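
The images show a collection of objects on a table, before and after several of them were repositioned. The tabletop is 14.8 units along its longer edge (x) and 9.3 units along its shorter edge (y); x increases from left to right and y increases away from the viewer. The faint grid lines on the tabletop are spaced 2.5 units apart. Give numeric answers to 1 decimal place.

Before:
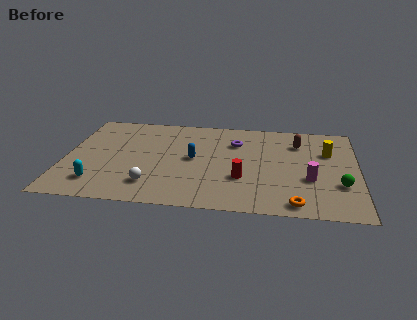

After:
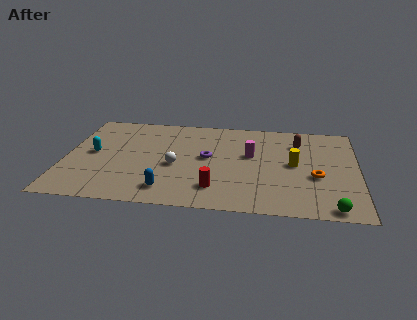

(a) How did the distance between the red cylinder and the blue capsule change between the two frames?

-0.6

They were about 3.0 units apart before and 2.4 after — 0.6 units closer together.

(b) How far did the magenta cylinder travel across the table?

3.7

The magenta cylinder moved from about (12.4, 3.4) to (9.4, 5.5), a distance of √(3.0² + 2.1²) ≈ 3.7.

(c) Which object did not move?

the brown capsule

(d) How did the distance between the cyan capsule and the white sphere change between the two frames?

+1.6

They were about 2.7 units apart before and 4.3 after — 1.6 units further apart.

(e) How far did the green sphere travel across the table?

2.2

The green sphere moved from about (13.9, 3.0) to (13.5, 0.8), a distance of √(0.4² + 2.2²) ≈ 2.2.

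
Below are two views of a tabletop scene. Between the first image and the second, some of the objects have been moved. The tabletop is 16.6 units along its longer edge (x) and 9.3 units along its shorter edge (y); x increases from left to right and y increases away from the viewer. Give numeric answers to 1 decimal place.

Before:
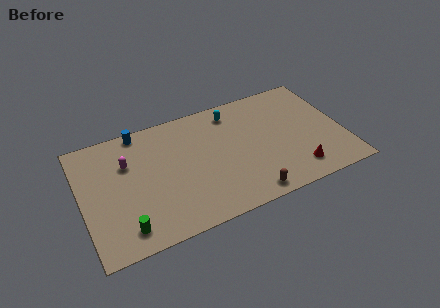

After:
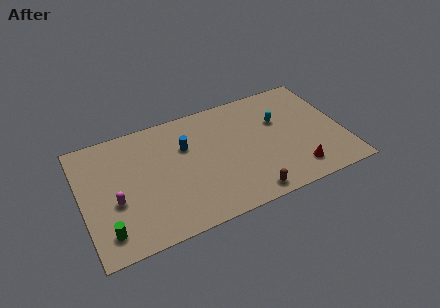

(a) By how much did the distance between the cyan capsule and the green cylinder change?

+2.4

Before: roughly 9.8 units apart; after: 12.2. That's 2.4 units further apart.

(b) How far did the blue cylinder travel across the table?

3.5

The blue cylinder was near (4.0, 8.5) before and (6.7, 6.2) after, so it travelled √(2.7² + 2.3²) ≈ 3.5 units.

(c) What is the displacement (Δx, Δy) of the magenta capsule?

(-1.0, -2.6)

The magenta capsule started near (3.0, 6.3) and ended near (2.0, 3.7).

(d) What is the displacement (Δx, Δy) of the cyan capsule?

(2.8, -1.8)

From the two frames, the cyan capsule sits at roughly (9.9, 7.8) before and (12.7, 6.0) after.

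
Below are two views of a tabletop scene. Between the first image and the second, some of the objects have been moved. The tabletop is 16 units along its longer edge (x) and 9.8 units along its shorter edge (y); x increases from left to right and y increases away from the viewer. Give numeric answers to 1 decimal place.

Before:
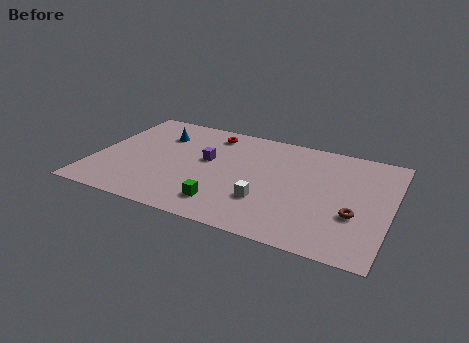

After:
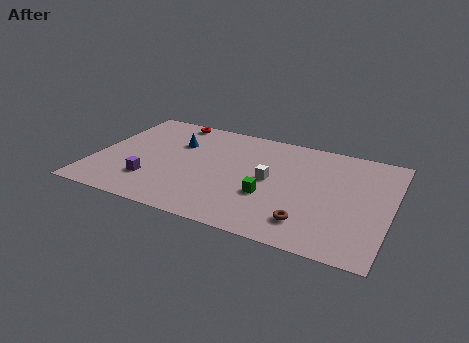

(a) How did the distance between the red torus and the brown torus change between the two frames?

+1.2

They were about 9.6 units apart before and 10.8 after — 1.2 units further apart.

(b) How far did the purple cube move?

4.0

The purple cube was near (6.0, 5.6) before and (3.3, 2.6) after, so it travelled √(2.7² + 3.0²) ≈ 4.0 units.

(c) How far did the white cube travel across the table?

2.0

The white cube moved from about (9.5, 3.0) to (9.5, 5.0), a distance of √(0.0² + 2.0²) ≈ 2.0.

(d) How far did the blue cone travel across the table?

1.1

The blue cone was near (3.2, 7.2) before and (4.2, 6.7) after, so it travelled √(1.0² + 0.5²) ≈ 1.1 units.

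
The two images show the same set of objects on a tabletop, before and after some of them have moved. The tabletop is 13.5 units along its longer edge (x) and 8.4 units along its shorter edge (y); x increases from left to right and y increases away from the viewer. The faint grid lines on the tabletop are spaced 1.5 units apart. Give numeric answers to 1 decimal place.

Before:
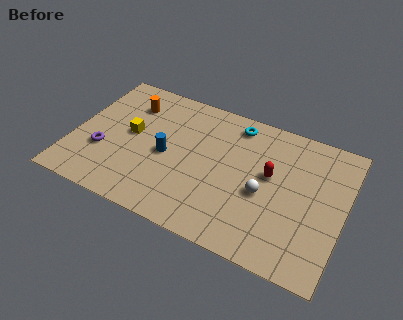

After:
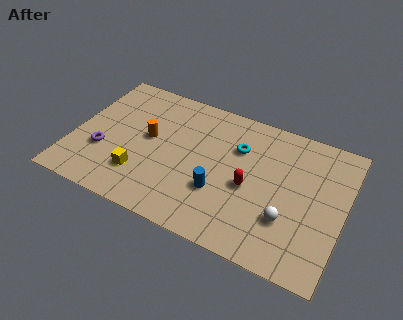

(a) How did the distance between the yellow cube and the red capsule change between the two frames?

-1.5

They were about 7.0 units apart before and 5.5 after — 1.5 units closer together.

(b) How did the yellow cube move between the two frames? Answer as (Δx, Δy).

(0.8, -2.3)

The yellow cube started near (2.8, 4.5) and ended near (3.6, 2.2).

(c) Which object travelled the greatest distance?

the blue cylinder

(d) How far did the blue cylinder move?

3.0

The blue cylinder moved from about (4.7, 3.9) to (7.5, 2.8), a distance of √(2.8² + 1.1²) ≈ 3.0.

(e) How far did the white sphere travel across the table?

1.6

From (9.6, 3.6) to (10.9, 2.6), the white sphere covered √(1.3² + 1.0²) ≈ 1.6 units.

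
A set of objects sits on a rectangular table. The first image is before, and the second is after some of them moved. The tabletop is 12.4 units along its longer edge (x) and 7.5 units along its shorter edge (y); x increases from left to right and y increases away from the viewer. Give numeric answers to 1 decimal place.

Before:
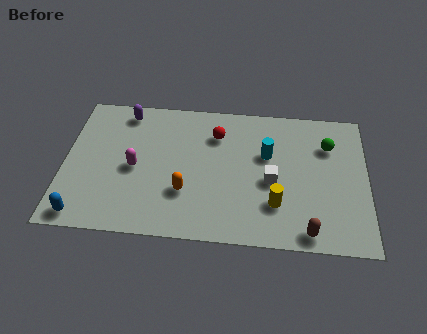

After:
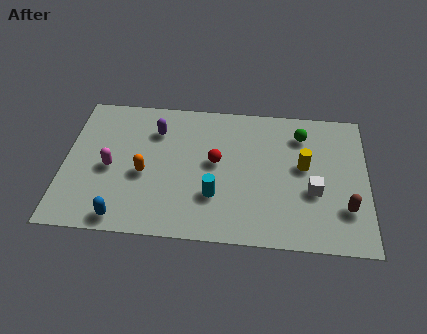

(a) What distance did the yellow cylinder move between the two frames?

2.4

The yellow cylinder was near (8.7, 2.1) before and (9.8, 4.2) after, so it travelled √(1.1² + 2.1²) ≈ 2.4 units.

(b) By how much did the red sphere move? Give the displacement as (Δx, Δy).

(0.0, -1.5)

From the two frames, the red sphere sits at roughly (6.2, 5.6) before and (6.2, 4.1) after.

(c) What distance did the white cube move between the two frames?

1.7

The white cube moved from about (8.5, 3.3) to (10.2, 2.9), a distance of √(1.7² + 0.4²) ≈ 1.7.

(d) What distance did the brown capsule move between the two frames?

2.0

The brown capsule was near (10.0, 0.8) before and (11.5, 2.1) after, so it travelled √(1.5² + 1.3²) ≈ 2.0 units.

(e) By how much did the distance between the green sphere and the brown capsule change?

-0.5

The distance was about 4.7 in the first image and 4.2 in the second, so they moved 0.5 units closer together.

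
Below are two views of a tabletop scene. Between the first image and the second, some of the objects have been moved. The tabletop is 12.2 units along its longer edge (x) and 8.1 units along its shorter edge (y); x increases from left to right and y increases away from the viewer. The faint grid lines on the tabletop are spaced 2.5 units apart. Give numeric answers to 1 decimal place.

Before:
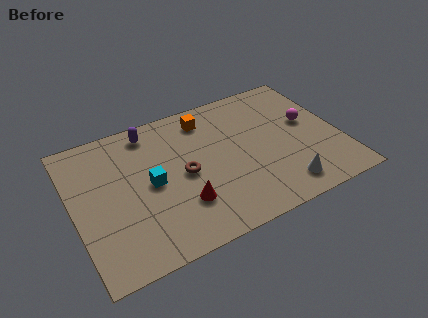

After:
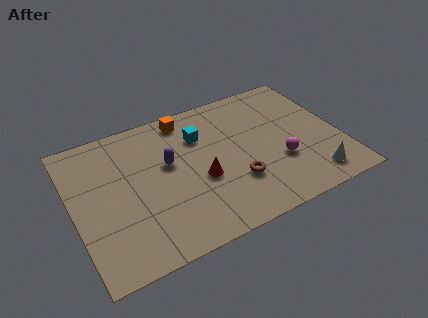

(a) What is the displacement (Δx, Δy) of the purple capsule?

(0.6, -2.2)

The purple capsule started near (3.8, 7.0) and ended near (4.4, 4.8).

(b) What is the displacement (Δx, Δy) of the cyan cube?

(2.5, 1.8)

The cyan cube was at about (3.5, 4.0) and moved to about (6.0, 5.8).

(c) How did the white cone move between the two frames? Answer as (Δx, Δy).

(1.4, 0.0)

From the two frames, the white cone sits at roughly (9.2, 1.3) before and (10.6, 1.3) after.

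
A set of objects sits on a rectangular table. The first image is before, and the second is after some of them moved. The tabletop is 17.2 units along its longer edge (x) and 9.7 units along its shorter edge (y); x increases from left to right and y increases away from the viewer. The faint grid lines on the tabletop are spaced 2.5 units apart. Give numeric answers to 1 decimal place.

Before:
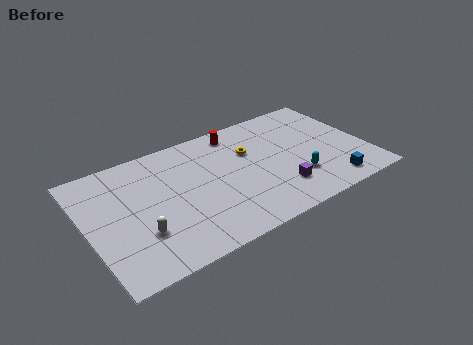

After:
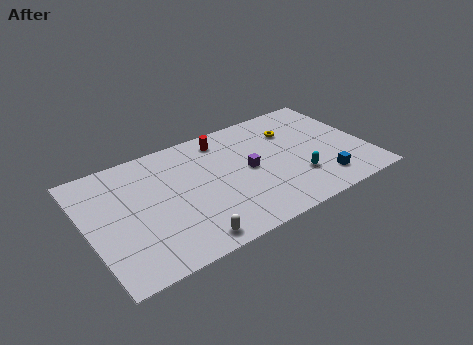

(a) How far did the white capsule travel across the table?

3.2

The white capsule moved from about (2.9, 3.0) to (5.5, 1.1), a distance of √(2.6² + 1.9²) ≈ 3.2.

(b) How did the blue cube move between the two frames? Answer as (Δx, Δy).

(-0.5, 0.5)

From the two frames, the blue cube sits at roughly (14.5, 1.4) before and (14.0, 1.9) after.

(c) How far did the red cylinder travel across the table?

0.9

The red cylinder moved from about (9.7, 8.4) to (8.8, 8.2), a distance of √(0.9² + 0.2²) ≈ 0.9.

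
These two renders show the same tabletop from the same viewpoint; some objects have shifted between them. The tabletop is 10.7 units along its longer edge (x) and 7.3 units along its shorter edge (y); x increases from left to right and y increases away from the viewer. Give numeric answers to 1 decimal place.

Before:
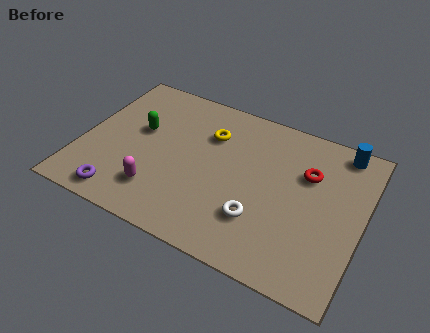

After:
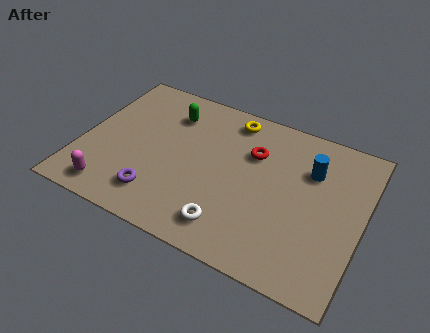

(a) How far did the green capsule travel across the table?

1.6

The green capsule moved from about (2.1, 4.3) to (3.1, 5.6), a distance of √(1.0² + 1.3²) ≈ 1.6.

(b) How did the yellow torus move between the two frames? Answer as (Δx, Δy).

(0.7, 1.1)

The yellow torus started near (4.7, 5.2) and ended near (5.4, 6.3).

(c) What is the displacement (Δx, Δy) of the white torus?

(-1.0, -0.8)

The white torus was at about (7.0, 2.1) and moved to about (6.0, 1.3).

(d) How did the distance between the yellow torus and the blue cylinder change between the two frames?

-1.7

The distance was about 5.1 in the first image and 3.4 in the second, so they moved 1.7 units closer together.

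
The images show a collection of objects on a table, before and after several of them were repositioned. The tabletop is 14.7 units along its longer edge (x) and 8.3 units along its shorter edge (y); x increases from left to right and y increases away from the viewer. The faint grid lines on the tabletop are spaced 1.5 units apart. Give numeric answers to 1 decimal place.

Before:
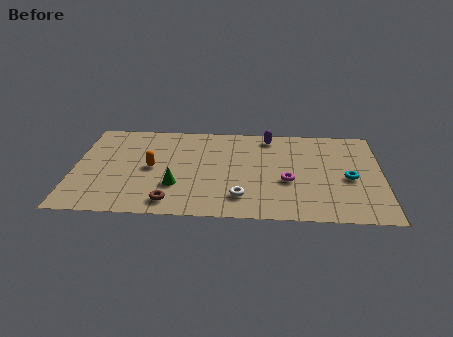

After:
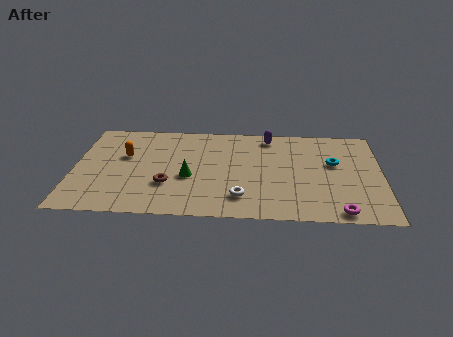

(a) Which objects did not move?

the white torus and the purple capsule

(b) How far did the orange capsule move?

1.6

The orange capsule was near (3.7, 4.1) before and (2.4, 5.1) after, so it travelled √(1.3² + 1.0²) ≈ 1.6 units.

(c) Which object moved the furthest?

the magenta torus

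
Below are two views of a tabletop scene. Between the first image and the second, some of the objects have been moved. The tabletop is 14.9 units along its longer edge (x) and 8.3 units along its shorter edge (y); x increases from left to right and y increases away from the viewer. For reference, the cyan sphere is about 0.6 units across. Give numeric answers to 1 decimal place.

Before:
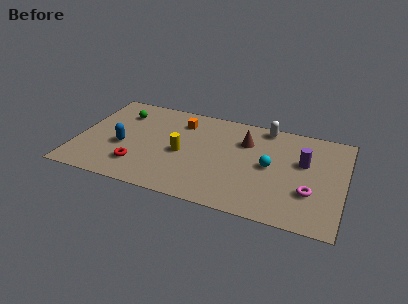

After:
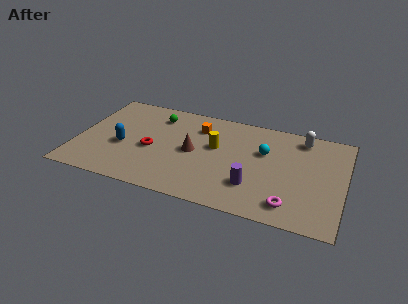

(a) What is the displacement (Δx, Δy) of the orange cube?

(1.0, -0.2)

The orange cube started near (5.6, 6.5) and ended near (6.6, 6.3).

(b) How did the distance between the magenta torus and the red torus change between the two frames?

-1.3

Before: roughly 9.5 units apart; after: 8.2. That's 1.3 units closer together.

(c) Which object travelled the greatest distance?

the purple cylinder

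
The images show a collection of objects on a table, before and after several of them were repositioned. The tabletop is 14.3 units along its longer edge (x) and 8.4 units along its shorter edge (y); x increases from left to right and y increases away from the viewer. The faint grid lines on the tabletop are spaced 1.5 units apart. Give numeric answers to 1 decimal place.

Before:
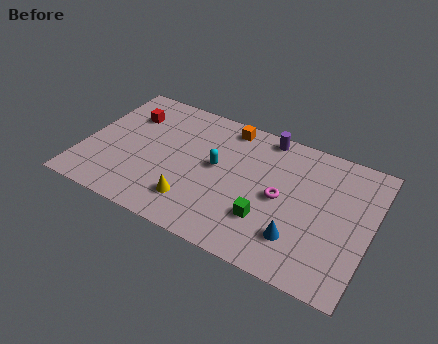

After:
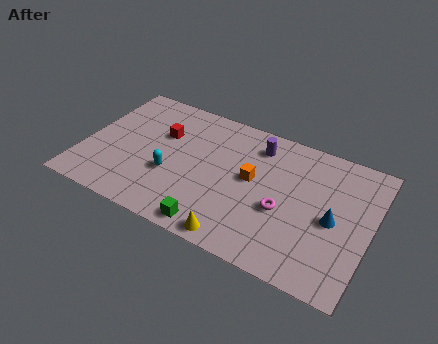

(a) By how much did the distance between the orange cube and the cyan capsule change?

+1.4

They were about 2.8 units apart before and 4.2 after — 1.4 units further apart.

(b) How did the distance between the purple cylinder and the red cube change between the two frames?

-2.1

They were about 7.0 units apart before and 4.9 after — 2.1 units closer together.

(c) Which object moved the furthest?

the orange cube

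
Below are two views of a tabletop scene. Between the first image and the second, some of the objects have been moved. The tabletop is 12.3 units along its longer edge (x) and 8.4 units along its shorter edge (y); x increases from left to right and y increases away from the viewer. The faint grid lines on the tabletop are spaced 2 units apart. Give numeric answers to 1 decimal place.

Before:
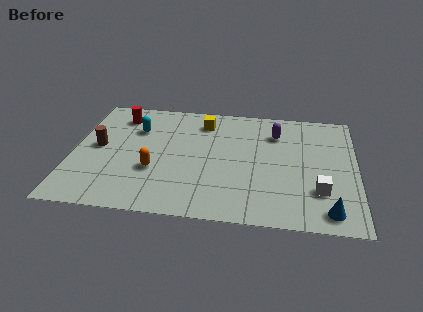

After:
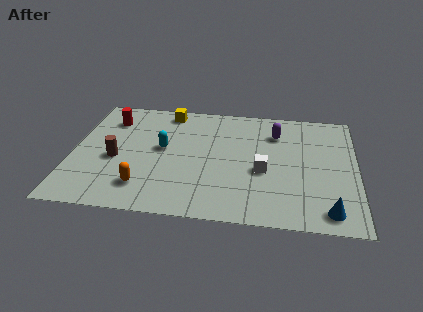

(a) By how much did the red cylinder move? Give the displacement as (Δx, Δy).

(-0.4, -0.3)

The red cylinder started near (1.9, 6.8) and ended near (1.5, 6.5).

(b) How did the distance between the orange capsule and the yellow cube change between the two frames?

+1.4

They were about 4.3 units apart before and 5.7 after — 1.4 units further apart.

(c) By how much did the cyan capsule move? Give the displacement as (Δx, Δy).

(1.2, -1.3)

The cyan capsule was at about (2.7, 5.9) and moved to about (3.9, 4.6).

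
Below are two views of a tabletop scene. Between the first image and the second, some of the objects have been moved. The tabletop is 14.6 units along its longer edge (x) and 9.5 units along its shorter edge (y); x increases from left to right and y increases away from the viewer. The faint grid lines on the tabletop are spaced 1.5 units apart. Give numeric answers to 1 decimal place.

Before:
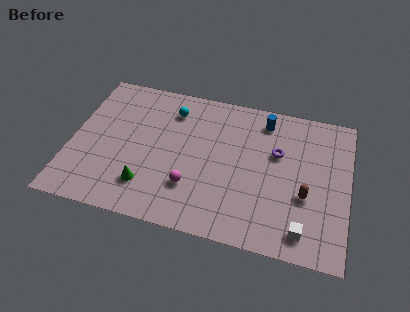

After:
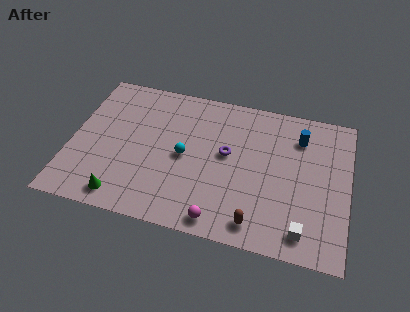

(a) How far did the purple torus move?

2.7

The purple torus moved from about (10.8, 6.0) to (8.2, 5.3), a distance of √(2.6² + 0.7²) ≈ 2.7.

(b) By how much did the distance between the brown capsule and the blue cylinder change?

+1.3

They were about 5.0 units apart before and 6.3 after — 1.3 units further apart.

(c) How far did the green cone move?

1.6

The green cone was near (4.2, 2.2) before and (3.0, 1.2) after, so it travelled √(1.2² + 1.0²) ≈ 1.6 units.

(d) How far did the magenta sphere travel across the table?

2.3

The magenta sphere was near (6.5, 2.7) before and (8.1, 1.0) after, so it travelled √(1.6² + 1.7²) ≈ 2.3 units.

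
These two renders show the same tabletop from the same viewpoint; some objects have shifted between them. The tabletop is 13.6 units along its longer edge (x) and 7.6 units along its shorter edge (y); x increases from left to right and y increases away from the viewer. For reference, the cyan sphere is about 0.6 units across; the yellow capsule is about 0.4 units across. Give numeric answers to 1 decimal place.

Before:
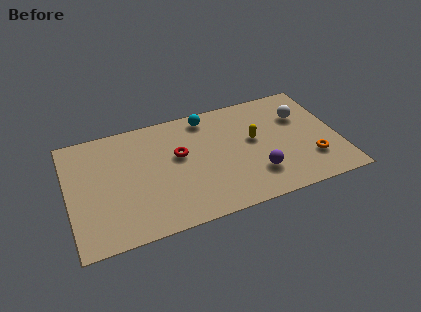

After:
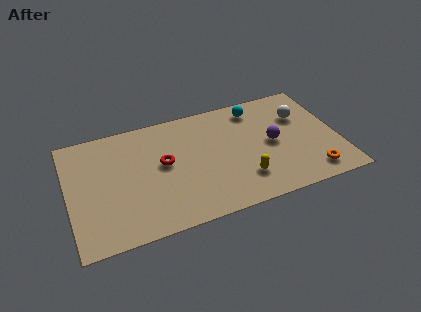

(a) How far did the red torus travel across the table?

0.9

From (5.6, 4.5) to (4.8, 4.2), the red torus covered √(0.8² + 0.3²) ≈ 0.9 units.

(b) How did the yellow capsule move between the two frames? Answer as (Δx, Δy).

(-0.8, -2.4)

The yellow capsule was at about (9.4, 4.3) and moved to about (8.6, 1.9).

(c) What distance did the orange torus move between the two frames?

0.9

From (12.1, 2.1) to (12.0, 1.2), the orange torus covered √(0.1² + 0.9²) ≈ 0.9 units.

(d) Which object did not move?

the white sphere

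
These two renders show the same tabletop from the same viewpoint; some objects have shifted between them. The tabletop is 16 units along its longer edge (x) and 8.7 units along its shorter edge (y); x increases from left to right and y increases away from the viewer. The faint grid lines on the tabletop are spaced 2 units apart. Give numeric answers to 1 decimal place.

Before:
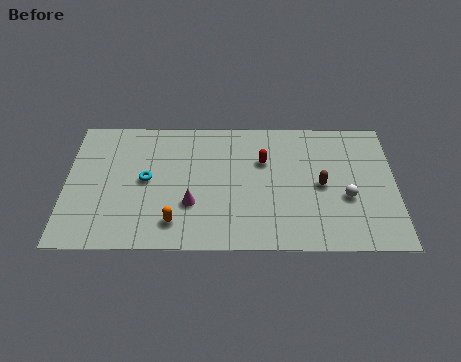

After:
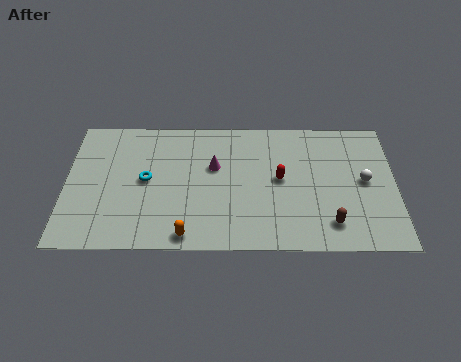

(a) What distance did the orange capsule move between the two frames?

1.0

The orange capsule was near (5.3, 1.7) before and (5.9, 0.9) after, so it travelled √(0.6² + 0.8²) ≈ 1.0 units.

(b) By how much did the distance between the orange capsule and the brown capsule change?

-0.6

Before: roughly 7.5 units apart; after: 6.9. That's 0.6 units closer together.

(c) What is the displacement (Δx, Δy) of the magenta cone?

(1.1, 2.5)

From the two frames, the magenta cone sits at roughly (6.1, 2.9) before and (7.2, 5.4) after.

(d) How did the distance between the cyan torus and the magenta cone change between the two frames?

+0.7

Before: roughly 2.7 units apart; after: 3.4. That's 0.7 units further apart.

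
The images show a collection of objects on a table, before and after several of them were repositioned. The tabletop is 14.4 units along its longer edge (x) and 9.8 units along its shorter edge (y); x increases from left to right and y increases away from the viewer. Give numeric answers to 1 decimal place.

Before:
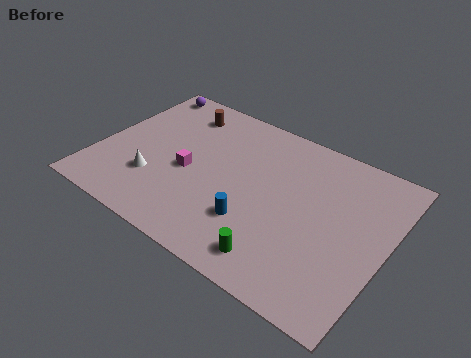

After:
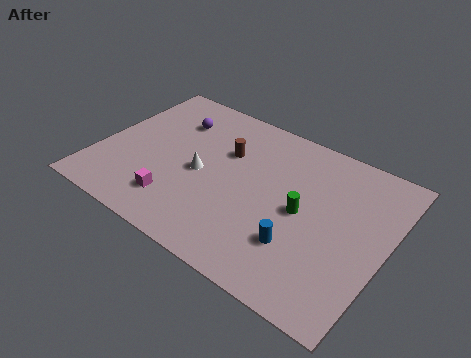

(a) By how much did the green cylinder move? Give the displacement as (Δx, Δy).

(0.6, 3.3)

From the two frames, the green cylinder sits at roughly (9.7, 1.5) before and (10.3, 4.8) after.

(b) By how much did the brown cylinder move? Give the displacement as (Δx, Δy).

(2.7, -1.5)

The brown cylinder started near (3.4, 8.0) and ended near (6.1, 6.5).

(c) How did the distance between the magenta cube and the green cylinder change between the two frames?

+0.7

The distance was about 5.8 in the first image and 6.5 in the second, so they moved 0.7 units further apart.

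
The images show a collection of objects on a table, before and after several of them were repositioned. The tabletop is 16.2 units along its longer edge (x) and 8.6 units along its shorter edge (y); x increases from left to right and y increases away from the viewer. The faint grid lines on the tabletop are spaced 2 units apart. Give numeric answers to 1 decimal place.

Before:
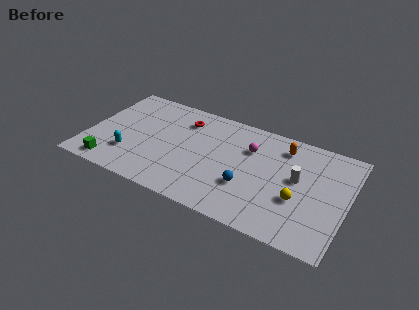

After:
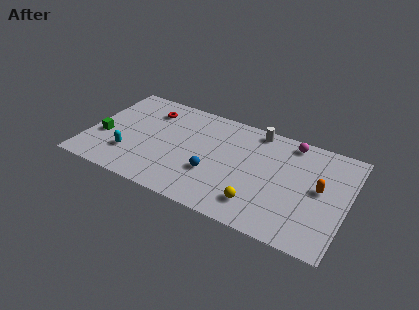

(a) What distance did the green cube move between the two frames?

2.3

The green cube moved from about (1.8, 1.1) to (1.0, 3.3), a distance of √(0.8² + 2.2²) ≈ 2.3.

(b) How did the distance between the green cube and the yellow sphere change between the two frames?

-1.6

They were about 11.7 units apart before and 10.1 after — 1.6 units closer together.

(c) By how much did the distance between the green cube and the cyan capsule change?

+0.4

Before: roughly 1.6 units apart; after: 2.0. That's 0.4 units further apart.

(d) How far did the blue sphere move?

2.2

The blue sphere moved from about (10.2, 2.9) to (8.0, 3.0), a distance of √(2.2² + 0.1²) ≈ 2.2.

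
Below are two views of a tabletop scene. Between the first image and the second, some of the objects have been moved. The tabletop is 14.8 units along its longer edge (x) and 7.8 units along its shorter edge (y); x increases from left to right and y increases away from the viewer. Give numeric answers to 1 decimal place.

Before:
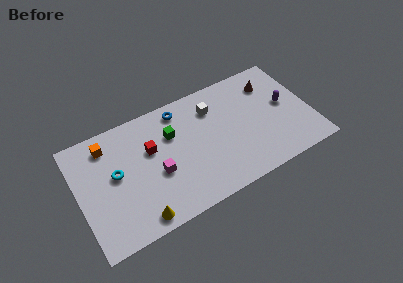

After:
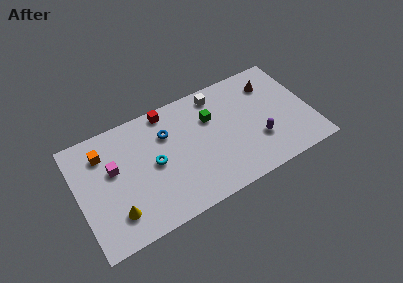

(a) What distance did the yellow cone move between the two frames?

1.6

From (3.4, 0.9) to (2.1, 1.8), the yellow cone covered √(1.3² + 0.9²) ≈ 1.6 units.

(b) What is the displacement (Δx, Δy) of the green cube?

(2.5, 0.0)

The green cube was at about (6.1, 5.3) and moved to about (8.6, 5.3).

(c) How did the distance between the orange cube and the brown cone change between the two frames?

+0.3

Before: roughly 10.5 units apart; after: 10.8. That's 0.3 units further apart.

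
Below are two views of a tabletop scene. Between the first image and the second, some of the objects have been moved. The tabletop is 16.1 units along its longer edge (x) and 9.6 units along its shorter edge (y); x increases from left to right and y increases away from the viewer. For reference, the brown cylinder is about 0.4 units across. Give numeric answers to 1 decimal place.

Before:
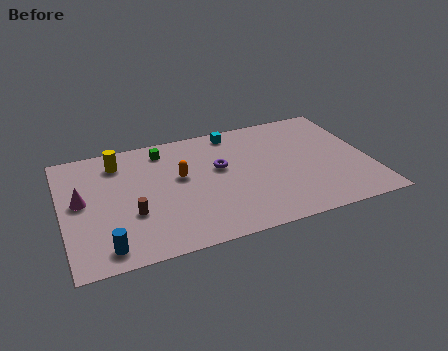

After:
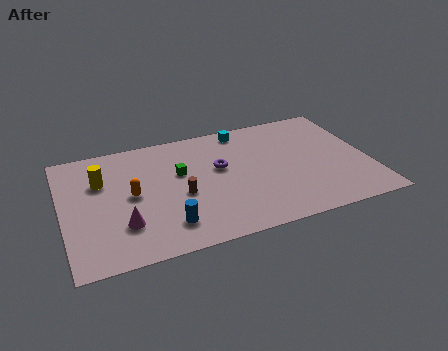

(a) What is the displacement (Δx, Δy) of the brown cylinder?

(2.6, 0.7)

The brown cylinder was at about (3.5, 3.4) and moved to about (6.1, 4.1).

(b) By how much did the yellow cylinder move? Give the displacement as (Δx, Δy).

(-1.0, -1.3)

The yellow cylinder was at about (3.1, 7.8) and moved to about (2.1, 6.5).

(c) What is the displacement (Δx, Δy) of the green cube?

(0.7, -2.2)

From the two frames, the green cube sits at roughly (5.5, 8.1) before and (6.2, 5.9) after.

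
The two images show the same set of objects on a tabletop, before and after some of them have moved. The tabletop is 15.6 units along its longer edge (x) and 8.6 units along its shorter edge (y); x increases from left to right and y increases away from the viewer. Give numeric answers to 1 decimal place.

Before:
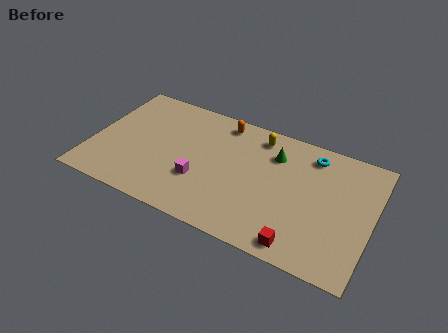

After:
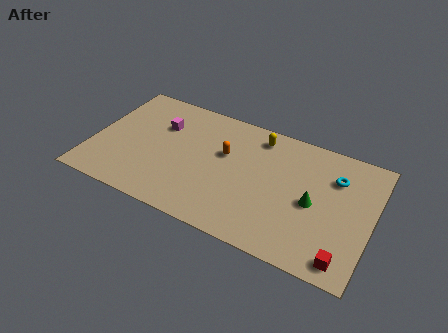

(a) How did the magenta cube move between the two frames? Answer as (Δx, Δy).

(-2.6, 3.0)

The magenta cube started near (6.2, 2.9) and ended near (3.6, 5.9).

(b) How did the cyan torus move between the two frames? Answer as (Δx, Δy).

(1.4, -1.0)

From the two frames, the cyan torus sits at roughly (12.0, 7.2) before and (13.4, 6.2) after.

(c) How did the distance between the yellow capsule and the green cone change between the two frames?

+3.4

Before: roughly 1.3 units apart; after: 4.7. That's 3.4 units further apart.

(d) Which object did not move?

the yellow capsule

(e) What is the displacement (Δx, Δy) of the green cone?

(2.4, -2.4)

The green cone was at about (10.0, 6.4) and moved to about (12.4, 4.0).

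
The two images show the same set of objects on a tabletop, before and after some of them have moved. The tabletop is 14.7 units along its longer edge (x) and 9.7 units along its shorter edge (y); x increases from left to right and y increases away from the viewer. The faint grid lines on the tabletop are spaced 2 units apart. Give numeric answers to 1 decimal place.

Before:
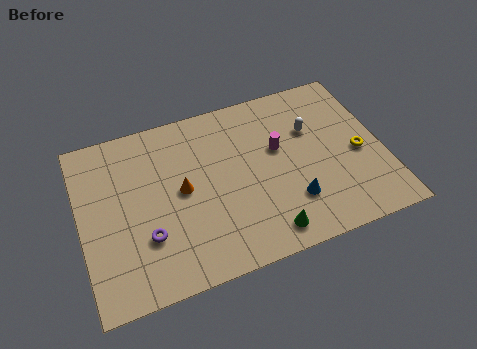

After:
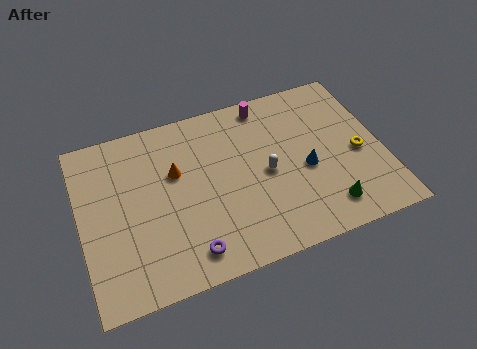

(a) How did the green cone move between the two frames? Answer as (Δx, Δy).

(3.0, 0.4)

The green cone was at about (8.6, 1.3) and moved to about (11.6, 1.7).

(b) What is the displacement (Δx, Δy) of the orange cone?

(-0.2, 1.1)

The orange cone was at about (4.9, 5.0) and moved to about (4.7, 6.1).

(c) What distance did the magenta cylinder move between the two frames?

2.8

The magenta cylinder moved from about (9.7, 5.8) to (9.4, 8.6), a distance of √(0.3² + 2.8²) ≈ 2.8.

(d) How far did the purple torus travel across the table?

2.4

The purple torus was near (3.0, 3.0) before and (4.9, 1.5) after, so it travelled √(1.9² + 1.5²) ≈ 2.4 units.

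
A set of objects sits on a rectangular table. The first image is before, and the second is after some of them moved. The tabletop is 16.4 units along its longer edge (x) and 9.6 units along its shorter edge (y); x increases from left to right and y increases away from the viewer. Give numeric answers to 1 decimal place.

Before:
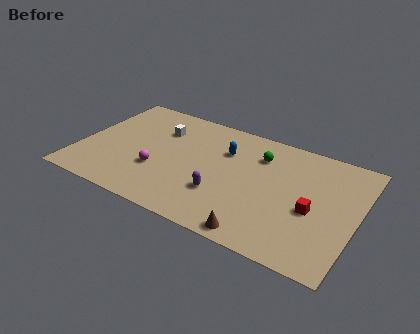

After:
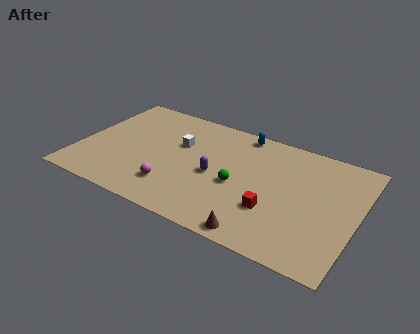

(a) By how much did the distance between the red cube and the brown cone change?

-1.9

The distance was about 4.2 in the first image and 2.3 in the second, so they moved 1.9 units closer together.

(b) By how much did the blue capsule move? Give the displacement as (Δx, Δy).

(0.7, 2.0)

The blue capsule started near (8.4, 6.7) and ended near (9.1, 8.7).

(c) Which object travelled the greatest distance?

the green sphere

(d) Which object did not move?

the brown cone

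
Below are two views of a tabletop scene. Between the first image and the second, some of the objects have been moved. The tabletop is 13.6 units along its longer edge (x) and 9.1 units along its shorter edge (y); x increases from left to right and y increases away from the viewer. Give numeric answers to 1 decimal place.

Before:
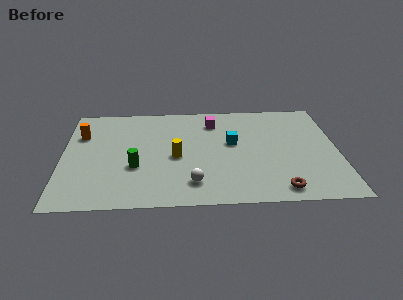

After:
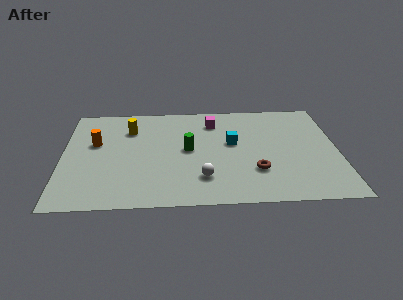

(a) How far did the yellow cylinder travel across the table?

3.5

The yellow cylinder was near (5.6, 4.1) before and (3.3, 6.7) after, so it travelled √(2.3² + 2.6²) ≈ 3.5 units.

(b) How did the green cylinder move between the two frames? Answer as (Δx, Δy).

(2.6, 1.4)

From the two frames, the green cylinder sits at roughly (3.6, 3.3) before and (6.2, 4.7) after.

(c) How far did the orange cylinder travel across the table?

1.1

The orange cylinder was near (0.9, 6.3) before and (1.6, 5.5) after, so it travelled √(0.7² + 0.8²) ≈ 1.1 units.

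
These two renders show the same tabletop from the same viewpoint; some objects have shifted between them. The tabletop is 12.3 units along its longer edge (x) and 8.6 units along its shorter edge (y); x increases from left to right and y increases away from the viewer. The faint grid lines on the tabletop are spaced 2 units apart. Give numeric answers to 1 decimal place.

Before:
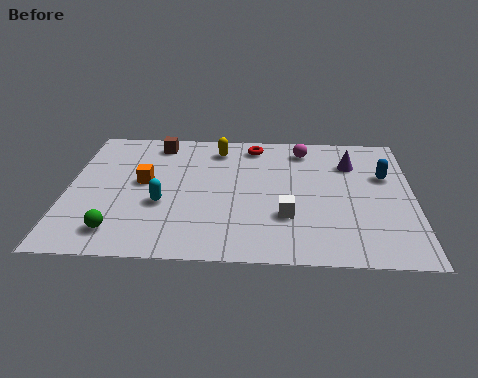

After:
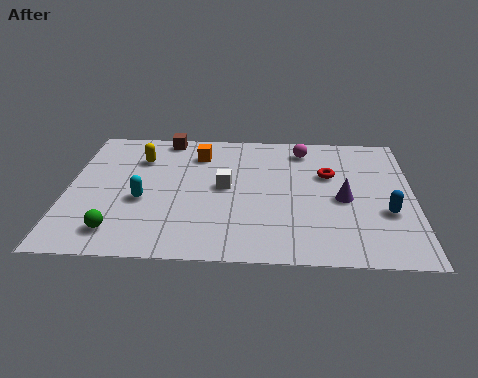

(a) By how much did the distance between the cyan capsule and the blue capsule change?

+0.4

The distance was about 8.2 in the first image and 8.6 in the second, so they moved 0.4 units further apart.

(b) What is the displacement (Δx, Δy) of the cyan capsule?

(-0.7, 0.2)

The cyan capsule was at about (3.4, 3.3) and moved to about (2.7, 3.5).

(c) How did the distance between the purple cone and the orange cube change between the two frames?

-1.7

Before: roughly 7.6 units apart; after: 5.9. That's 1.7 units closer together.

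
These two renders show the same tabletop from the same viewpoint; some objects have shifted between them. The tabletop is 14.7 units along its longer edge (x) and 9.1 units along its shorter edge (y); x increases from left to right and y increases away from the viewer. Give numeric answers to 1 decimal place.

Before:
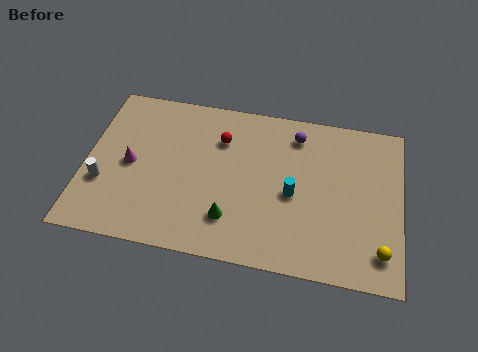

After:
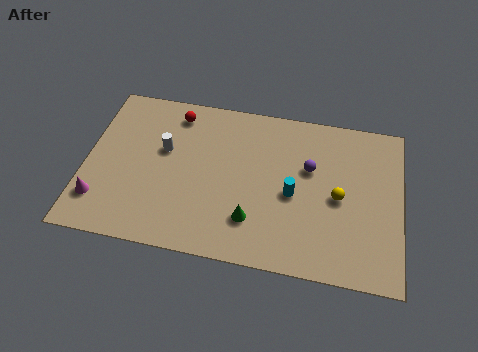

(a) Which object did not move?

the cyan cylinder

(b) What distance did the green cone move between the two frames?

1.0

The green cone was near (6.9, 2.2) before and (7.9, 2.3) after, so it travelled √(1.0² + 0.1²) ≈ 1.0 units.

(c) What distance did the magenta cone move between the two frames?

2.6

The magenta cone moved from about (2.1, 4.4) to (0.8, 2.1), a distance of √(1.3² + 2.3²) ≈ 2.6.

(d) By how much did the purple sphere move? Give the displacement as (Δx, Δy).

(0.7, -1.8)

The purple sphere was at about (9.7, 7.5) and moved to about (10.4, 5.7).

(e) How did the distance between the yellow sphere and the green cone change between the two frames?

-2.5

Before: roughly 6.9 units apart; after: 4.4. That's 2.5 units closer together.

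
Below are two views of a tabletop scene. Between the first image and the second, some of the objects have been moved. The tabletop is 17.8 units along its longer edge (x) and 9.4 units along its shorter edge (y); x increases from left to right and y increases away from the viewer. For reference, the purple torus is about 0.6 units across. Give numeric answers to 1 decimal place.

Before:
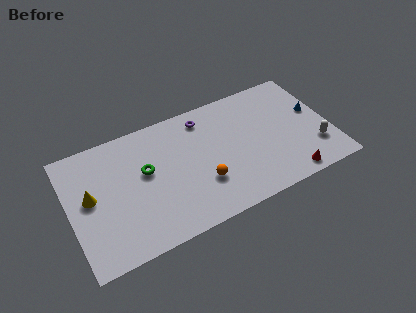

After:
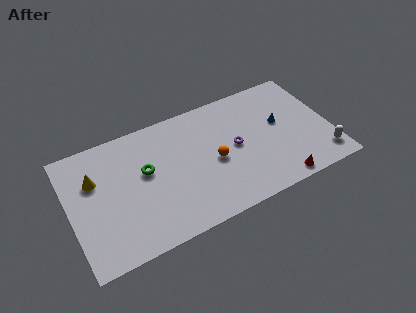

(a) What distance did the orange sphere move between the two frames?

1.6

The orange sphere moved from about (8.8, 3.0) to (9.8, 4.3), a distance of √(1.0² + 1.3²) ≈ 1.6.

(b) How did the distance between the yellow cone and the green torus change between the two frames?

-0.3

They were about 3.8 units apart before and 3.5 after — 0.3 units closer together.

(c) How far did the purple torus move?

3.6

The purple torus was near (9.5, 7.9) before and (11.3, 4.8) after, so it travelled √(1.8² + 3.1²) ≈ 3.6 units.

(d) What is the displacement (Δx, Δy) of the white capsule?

(0.4, -0.9)

From the two frames, the white capsule sits at roughly (16.6, 2.6) before and (17.0, 1.7) after.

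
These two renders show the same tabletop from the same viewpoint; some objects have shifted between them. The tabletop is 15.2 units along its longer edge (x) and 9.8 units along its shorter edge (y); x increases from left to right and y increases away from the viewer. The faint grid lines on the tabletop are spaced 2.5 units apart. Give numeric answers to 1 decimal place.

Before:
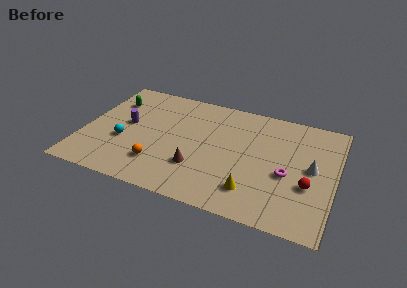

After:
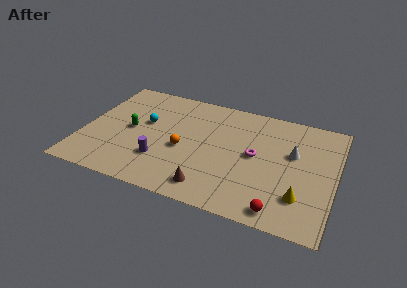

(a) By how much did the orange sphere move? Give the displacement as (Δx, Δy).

(1.3, 1.8)

From the two frames, the orange sphere sits at roughly (4.8, 2.4) before and (6.1, 4.2) after.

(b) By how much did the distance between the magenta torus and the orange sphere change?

-3.4

Before: roughly 7.8 units apart; after: 4.4. That's 3.4 units closer together.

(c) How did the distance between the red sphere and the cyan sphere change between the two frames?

-1.4

Before: roughly 11.2 units apart; after: 9.8. That's 1.4 units closer together.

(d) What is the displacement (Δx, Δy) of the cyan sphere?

(1.1, 2.1)

The cyan sphere was at about (2.5, 3.7) and moved to about (3.6, 5.8).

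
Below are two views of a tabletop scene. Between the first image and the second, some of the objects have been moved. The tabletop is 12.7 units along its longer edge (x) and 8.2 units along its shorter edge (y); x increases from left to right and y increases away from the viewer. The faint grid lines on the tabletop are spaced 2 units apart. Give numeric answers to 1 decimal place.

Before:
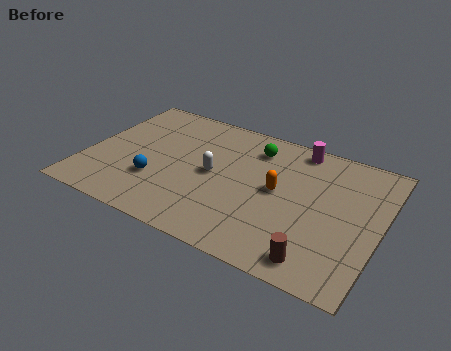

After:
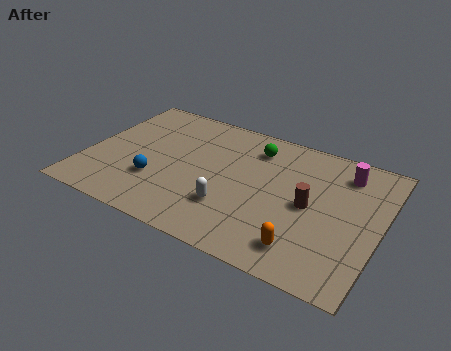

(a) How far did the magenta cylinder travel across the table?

2.2

The magenta cylinder moved from about (8.8, 7.3) to (10.9, 6.6), a distance of √(2.1² + 0.7²) ≈ 2.2.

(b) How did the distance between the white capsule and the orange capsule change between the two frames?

+0.6

They were about 2.8 units apart before and 3.4 after — 0.6 units further apart.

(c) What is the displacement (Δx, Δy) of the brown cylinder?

(-0.7, 2.9)

From the two frames, the brown cylinder sits at roughly (10.4, 1.1) before and (9.7, 4.0) after.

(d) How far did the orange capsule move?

3.2

The orange capsule was near (8.3, 4.3) before and (9.8, 1.5) after, so it travelled √(1.5² + 2.8²) ≈ 3.2 units.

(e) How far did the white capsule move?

2.0

The white capsule was near (5.5, 4.1) before and (6.5, 2.4) after, so it travelled √(1.0² + 1.7²) ≈ 2.0 units.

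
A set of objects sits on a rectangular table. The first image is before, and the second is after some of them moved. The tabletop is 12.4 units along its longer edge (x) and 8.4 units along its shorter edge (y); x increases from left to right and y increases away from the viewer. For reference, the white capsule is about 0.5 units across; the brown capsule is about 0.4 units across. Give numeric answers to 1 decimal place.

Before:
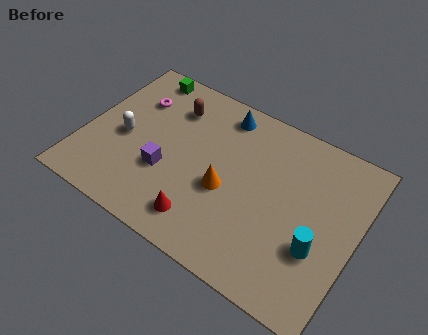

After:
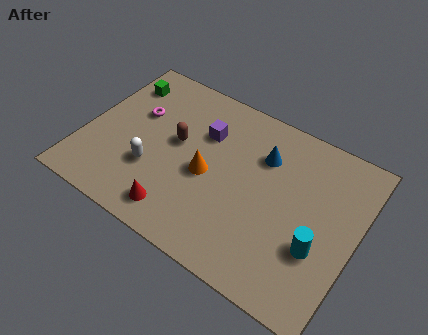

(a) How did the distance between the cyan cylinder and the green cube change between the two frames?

+0.4

The distance was about 10.1 in the first image and 10.5 in the second, so they moved 0.4 units further apart.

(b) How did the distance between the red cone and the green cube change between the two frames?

-0.7

The distance was about 7.2 in the first image and 6.5 in the second, so they moved 0.7 units closer together.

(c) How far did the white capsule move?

1.8

The white capsule was near (1.8, 3.8) before and (3.3, 2.8) after, so it travelled √(1.5² + 1.0²) ≈ 1.8 units.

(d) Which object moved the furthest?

the purple cube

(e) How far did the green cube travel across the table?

1.2

The green cube moved from about (1.9, 7.5) to (1.1, 6.6), a distance of √(0.8² + 0.9²) ≈ 1.2.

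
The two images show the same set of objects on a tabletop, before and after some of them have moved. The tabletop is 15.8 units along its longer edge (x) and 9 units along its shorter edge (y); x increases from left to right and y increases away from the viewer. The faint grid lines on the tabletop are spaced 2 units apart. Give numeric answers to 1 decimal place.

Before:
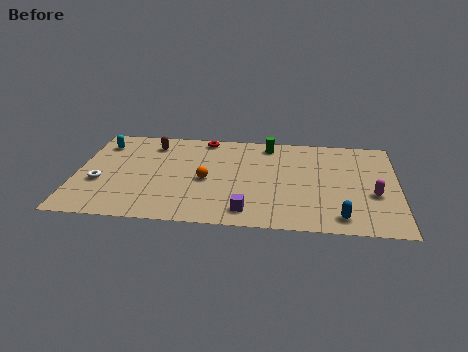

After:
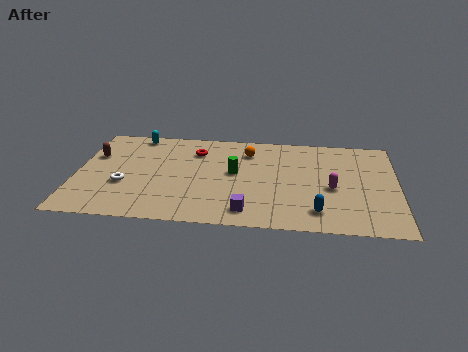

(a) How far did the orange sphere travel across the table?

3.5

The orange sphere was near (6.4, 4.1) before and (8.4, 7.0) after, so it travelled √(2.0² + 2.9²) ≈ 3.5 units.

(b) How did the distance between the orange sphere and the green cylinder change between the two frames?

-2.6

Before: roughly 4.8 units apart; after: 2.2. That's 2.6 units closer together.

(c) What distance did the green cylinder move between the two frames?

3.3

The green cylinder moved from about (9.4, 7.8) to (7.8, 4.9), a distance of √(1.6² + 2.9²) ≈ 3.3.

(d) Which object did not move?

the purple cube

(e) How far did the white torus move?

1.2

The white torus was near (1.2, 3.4) before and (2.4, 3.3) after, so it travelled √(1.2² + 0.1²) ≈ 1.2 units.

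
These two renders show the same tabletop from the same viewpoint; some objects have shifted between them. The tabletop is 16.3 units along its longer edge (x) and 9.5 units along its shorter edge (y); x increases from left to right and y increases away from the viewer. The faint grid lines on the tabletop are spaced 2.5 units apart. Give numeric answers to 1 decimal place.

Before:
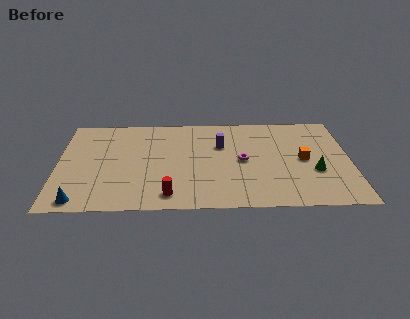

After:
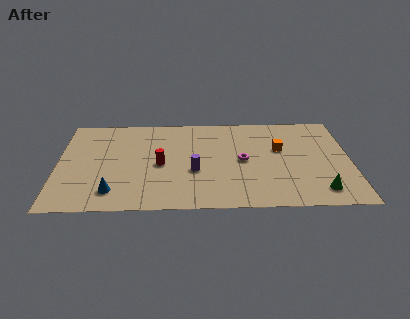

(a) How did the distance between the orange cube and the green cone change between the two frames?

+3.4

The distance was about 1.3 in the first image and 4.7 in the second, so they moved 3.4 units further apart.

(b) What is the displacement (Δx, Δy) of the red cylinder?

(-0.5, 3.0)

The red cylinder was at about (6.2, 1.4) and moved to about (5.7, 4.4).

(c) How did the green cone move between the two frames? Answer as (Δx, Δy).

(0.2, -1.9)

From the two frames, the green cone sits at roughly (14.3, 3.5) before and (14.5, 1.6) after.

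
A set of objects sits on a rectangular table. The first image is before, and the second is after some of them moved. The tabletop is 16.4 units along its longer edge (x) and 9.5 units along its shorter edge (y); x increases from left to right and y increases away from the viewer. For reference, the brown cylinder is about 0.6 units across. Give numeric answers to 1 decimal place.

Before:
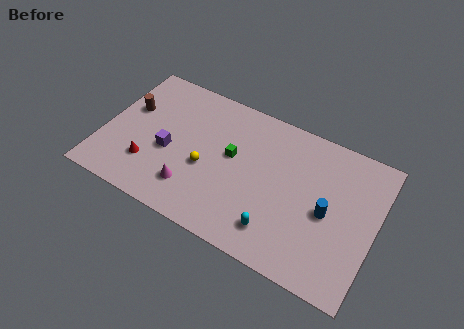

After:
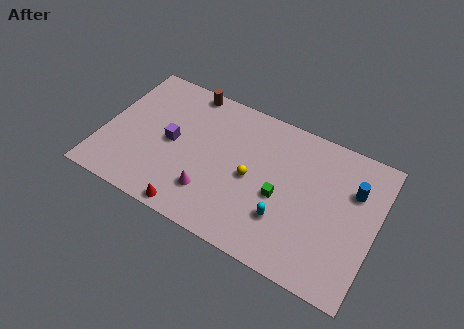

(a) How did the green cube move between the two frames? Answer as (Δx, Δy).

(3.1, -1.3)

The green cube started near (7.7, 5.4) and ended near (10.8, 4.1).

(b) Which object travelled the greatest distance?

the brown cylinder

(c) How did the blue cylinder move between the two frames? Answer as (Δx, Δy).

(1.3, 2.1)

The blue cylinder was at about (13.6, 4.4) and moved to about (14.9, 6.5).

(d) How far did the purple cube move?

0.7

The purple cube was near (4.0, 4.0) before and (4.1, 4.7) after, so it travelled √(0.1² + 0.7²) ≈ 0.7 units.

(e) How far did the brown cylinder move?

4.3

The brown cylinder was near (1.3, 5.9) before and (4.5, 8.7) after, so it travelled √(3.2² + 2.8²) ≈ 4.3 units.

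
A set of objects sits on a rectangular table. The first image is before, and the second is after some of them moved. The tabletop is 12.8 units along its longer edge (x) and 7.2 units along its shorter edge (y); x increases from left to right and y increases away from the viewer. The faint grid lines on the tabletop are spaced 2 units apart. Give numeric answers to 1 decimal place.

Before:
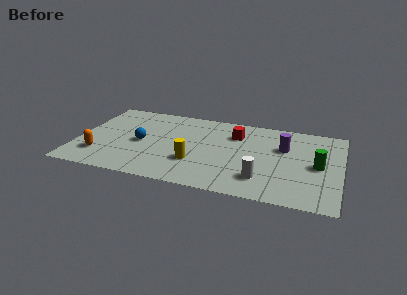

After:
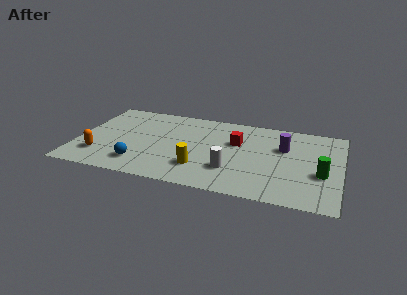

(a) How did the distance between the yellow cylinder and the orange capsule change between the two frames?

+0.3

They were about 4.6 units apart before and 4.9 after — 0.3 units further apart.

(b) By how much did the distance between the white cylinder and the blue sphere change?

-1.8

They were about 6.2 units apart before and 4.4 after — 1.8 units closer together.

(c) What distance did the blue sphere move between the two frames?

1.9

From (3.1, 3.4) to (3.2, 1.5), the blue sphere covered √(0.1² + 1.9²) ≈ 1.9 units.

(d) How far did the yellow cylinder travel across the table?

0.5

The yellow cylinder moved from about (5.8, 2.3) to (6.1, 1.9), a distance of √(0.3² + 0.4²) ≈ 0.5.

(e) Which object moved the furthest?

the blue sphere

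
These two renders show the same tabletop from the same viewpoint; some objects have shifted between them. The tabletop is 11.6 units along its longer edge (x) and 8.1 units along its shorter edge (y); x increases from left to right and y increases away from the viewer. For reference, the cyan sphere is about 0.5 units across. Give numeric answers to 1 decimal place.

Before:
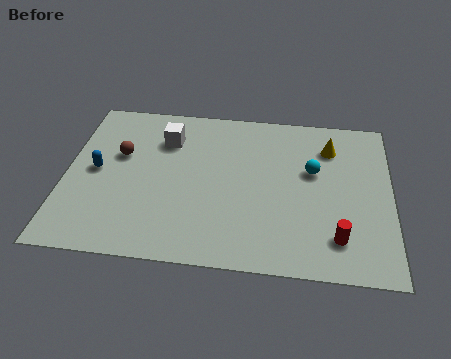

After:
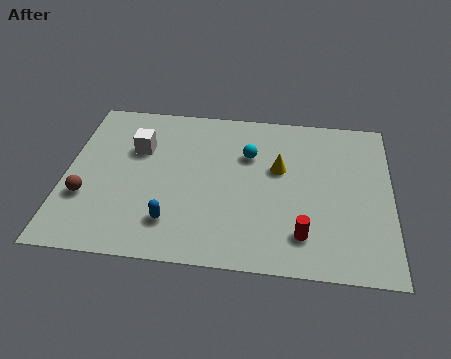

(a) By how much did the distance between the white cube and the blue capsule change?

+0.8

They were about 3.1 units apart before and 3.9 after — 0.8 units further apart.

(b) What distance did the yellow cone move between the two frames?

2.2

The yellow cone moved from about (9.4, 6.2) to (7.6, 4.9), a distance of √(1.8² + 1.3²) ≈ 2.2.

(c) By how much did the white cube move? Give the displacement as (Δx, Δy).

(-1.0, -0.6)

From the two frames, the white cube sits at roughly (3.5, 6.0) before and (2.5, 5.4) after.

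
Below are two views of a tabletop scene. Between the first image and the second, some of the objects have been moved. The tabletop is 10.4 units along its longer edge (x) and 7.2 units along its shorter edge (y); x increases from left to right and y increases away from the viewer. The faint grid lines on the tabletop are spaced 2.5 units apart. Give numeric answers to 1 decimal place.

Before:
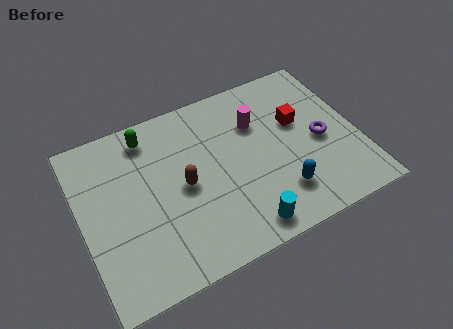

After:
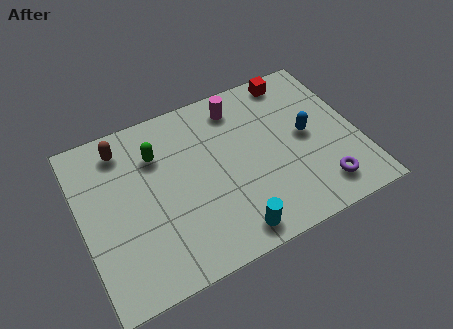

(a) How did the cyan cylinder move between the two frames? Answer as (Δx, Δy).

(-0.5, 0.0)

The cyan cylinder was at about (5.7, 0.9) and moved to about (5.2, 0.9).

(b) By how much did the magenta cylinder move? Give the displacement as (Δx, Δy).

(-0.6, 1.0)

The magenta cylinder was at about (6.8, 5.0) and moved to about (6.2, 6.0).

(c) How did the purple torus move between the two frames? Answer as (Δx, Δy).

(-0.3, -2.0)

From the two frames, the purple torus sits at roughly (9.0, 3.3) before and (8.7, 1.3) after.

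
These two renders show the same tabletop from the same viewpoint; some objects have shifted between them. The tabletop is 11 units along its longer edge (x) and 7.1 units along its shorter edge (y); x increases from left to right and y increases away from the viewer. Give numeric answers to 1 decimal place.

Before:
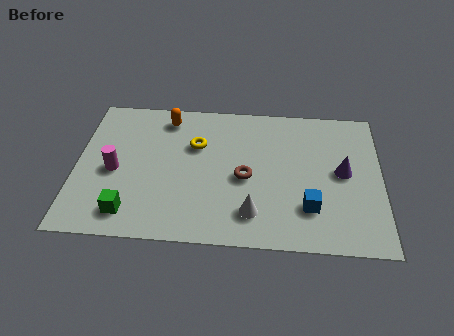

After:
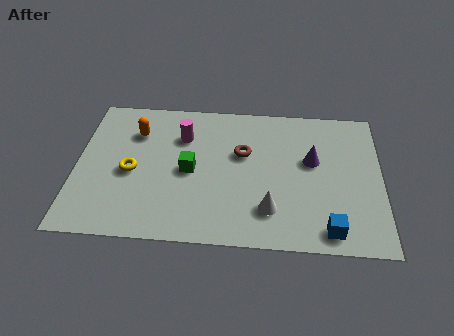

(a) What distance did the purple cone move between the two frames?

1.2

The purple cone moved from about (9.6, 3.7) to (8.5, 4.2), a distance of √(1.1² + 0.5²) ≈ 1.2.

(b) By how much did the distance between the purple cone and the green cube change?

-3.5

Before: roughly 8.0 units apart; after: 4.5. That's 3.5 units closer together.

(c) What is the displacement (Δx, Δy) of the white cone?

(0.6, 0.2)

The white cone started near (6.4, 1.5) and ended near (7.0, 1.7).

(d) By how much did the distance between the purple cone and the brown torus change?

-1.0

Before: roughly 3.5 units apart; after: 2.5. That's 1.0 units closer together.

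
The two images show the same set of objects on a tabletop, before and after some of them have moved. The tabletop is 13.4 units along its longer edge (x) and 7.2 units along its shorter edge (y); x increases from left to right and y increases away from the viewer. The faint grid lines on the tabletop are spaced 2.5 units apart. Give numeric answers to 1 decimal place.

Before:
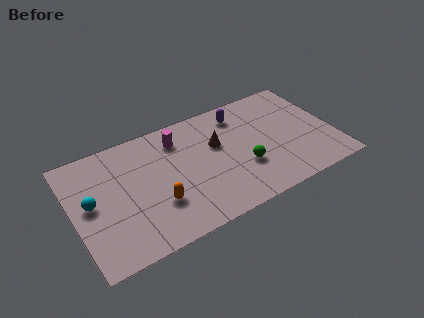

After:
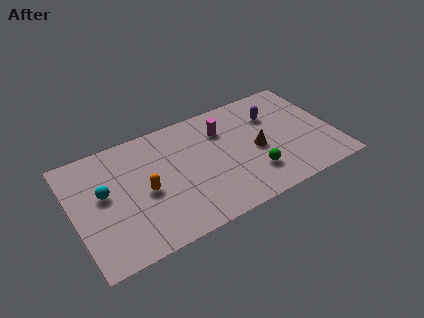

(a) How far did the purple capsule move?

1.8

From (8.9, 5.9) to (10.5, 5.1), the purple capsule covered √(1.6² + 0.8²) ≈ 1.8 units.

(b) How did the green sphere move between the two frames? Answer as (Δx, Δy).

(0.4, -0.6)

From the two frames, the green sphere sits at roughly (8.6, 2.5) before and (9.0, 1.9) after.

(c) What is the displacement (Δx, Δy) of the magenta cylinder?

(2.3, -0.4)

From the two frames, the magenta cylinder sits at roughly (5.6, 5.7) before and (7.9, 5.3) after.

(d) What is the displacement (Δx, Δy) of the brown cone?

(1.9, -1.2)

From the two frames, the brown cone sits at roughly (7.5, 4.5) before and (9.4, 3.3) after.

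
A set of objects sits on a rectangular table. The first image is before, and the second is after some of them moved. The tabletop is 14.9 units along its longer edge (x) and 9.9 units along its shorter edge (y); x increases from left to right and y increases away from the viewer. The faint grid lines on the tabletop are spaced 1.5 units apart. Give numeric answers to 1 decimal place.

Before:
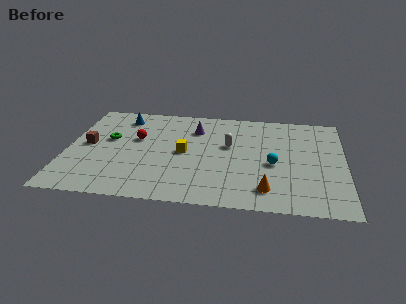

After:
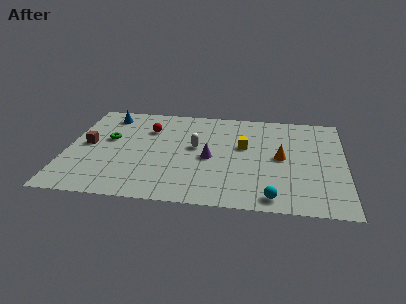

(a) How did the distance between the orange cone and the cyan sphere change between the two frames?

+1.4

Before: roughly 2.5 units apart; after: 3.9. That's 1.4 units further apart.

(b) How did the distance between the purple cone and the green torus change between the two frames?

+0.8

They were about 4.9 units apart before and 5.7 after — 0.8 units further apart.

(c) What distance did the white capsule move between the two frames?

1.8

The white capsule moved from about (8.7, 5.9) to (6.9, 5.5), a distance of √(1.8² + 0.4²) ≈ 1.8.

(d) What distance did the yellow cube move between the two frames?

3.4

The yellow cube moved from about (6.3, 4.9) to (9.5, 5.9), a distance of √(3.2² + 1.0²) ≈ 3.4.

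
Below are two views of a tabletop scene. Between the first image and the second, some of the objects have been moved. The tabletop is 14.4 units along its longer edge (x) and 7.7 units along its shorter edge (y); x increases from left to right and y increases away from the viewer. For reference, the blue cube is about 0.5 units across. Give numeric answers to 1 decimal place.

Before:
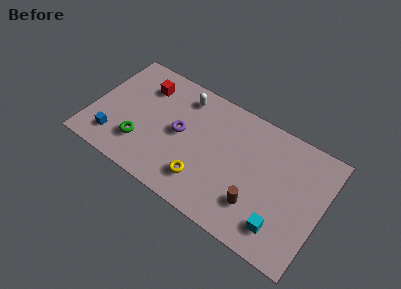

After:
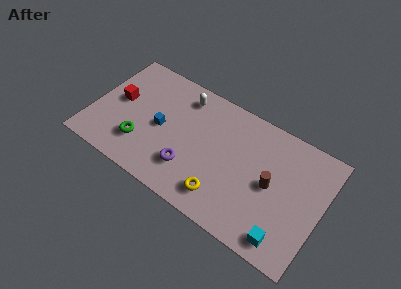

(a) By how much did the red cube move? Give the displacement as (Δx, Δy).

(-1.4, -1.7)

The red cube was at about (2.9, 5.9) and moved to about (1.5, 4.2).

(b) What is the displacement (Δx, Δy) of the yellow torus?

(1.3, -0.3)

The yellow torus was at about (7.3, 1.8) and moved to about (8.6, 1.5).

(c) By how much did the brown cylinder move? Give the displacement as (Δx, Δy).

(0.7, 1.7)

The brown cylinder started near (10.6, 2.1) and ended near (11.3, 3.8).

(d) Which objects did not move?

the white capsule and the green torus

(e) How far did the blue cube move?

3.3

From (1.7, 1.6) to (4.3, 3.7), the blue cube covered √(2.6² + 2.1²) ≈ 3.3 units.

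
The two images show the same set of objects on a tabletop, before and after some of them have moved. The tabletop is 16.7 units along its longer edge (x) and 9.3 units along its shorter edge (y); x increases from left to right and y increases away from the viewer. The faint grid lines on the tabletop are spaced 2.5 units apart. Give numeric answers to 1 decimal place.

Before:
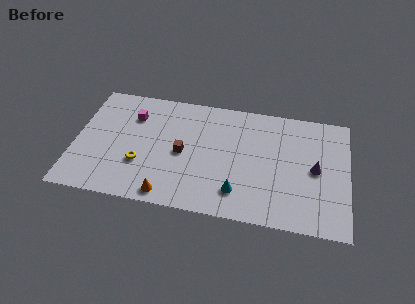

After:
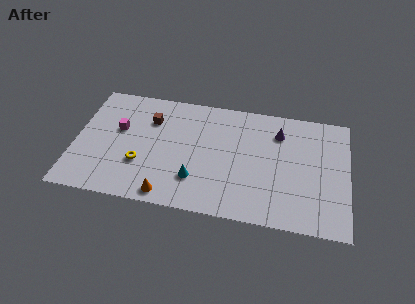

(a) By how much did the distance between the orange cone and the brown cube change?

+2.4

Before: roughly 3.5 units apart; after: 5.9. That's 2.4 units further apart.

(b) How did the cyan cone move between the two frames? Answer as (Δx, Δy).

(-2.6, 0.5)

The cyan cone was at about (10.1, 2.0) and moved to about (7.5, 2.5).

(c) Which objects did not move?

the orange cone and the yellow torus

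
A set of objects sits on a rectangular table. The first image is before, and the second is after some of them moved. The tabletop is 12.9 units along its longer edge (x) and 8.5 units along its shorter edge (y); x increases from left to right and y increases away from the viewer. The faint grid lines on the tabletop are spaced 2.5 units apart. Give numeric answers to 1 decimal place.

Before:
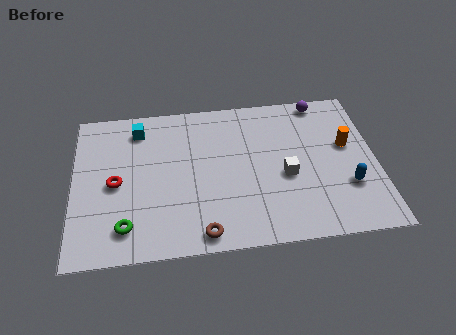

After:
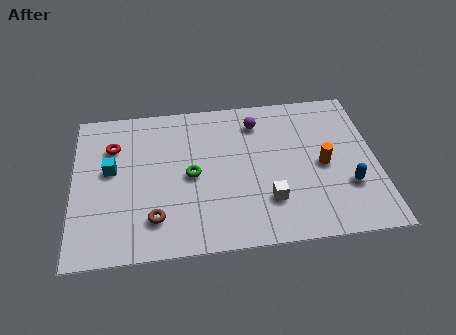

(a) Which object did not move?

the blue capsule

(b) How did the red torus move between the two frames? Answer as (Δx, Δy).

(-0.1, 2.1)

The red torus was at about (1.8, 4.0) and moved to about (1.7, 6.1).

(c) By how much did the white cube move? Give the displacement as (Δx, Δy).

(-0.8, -1.3)

The white cube was at about (9.0, 3.6) and moved to about (8.2, 2.3).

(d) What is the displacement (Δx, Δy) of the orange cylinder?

(-1.1, -1.0)

The orange cylinder started near (11.7, 5.0) and ended near (10.6, 4.0).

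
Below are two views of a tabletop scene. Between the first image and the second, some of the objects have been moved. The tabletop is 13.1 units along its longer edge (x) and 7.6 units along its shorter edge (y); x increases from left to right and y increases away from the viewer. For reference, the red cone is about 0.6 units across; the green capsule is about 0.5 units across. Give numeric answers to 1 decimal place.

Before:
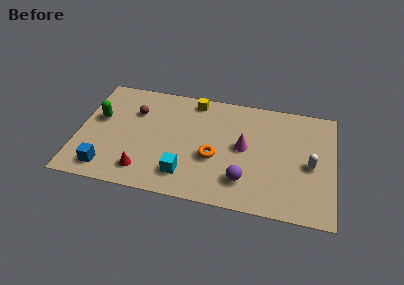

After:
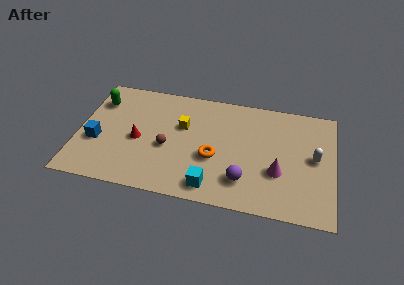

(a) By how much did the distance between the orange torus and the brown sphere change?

-2.4

The distance was about 4.8 in the first image and 2.4 in the second, so they moved 2.4 units closer together.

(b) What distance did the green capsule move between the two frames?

1.2

The green capsule was near (1.0, 4.5) before and (0.9, 5.7) after, so it travelled √(0.1² + 1.2²) ≈ 1.2 units.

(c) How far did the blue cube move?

1.8

The blue cube moved from about (1.6, 1.2) to (1.0, 2.9), a distance of √(0.6² + 1.7²) ≈ 1.8.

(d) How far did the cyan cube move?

1.5

The cyan cube moved from about (5.6, 1.6) to (7.0, 1.1), a distance of √(1.4² + 0.5²) ≈ 1.5.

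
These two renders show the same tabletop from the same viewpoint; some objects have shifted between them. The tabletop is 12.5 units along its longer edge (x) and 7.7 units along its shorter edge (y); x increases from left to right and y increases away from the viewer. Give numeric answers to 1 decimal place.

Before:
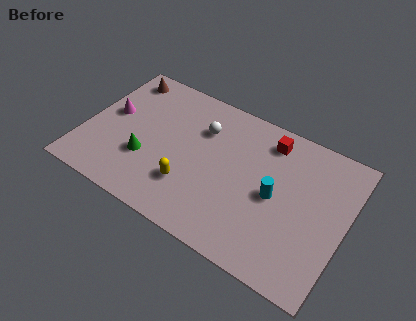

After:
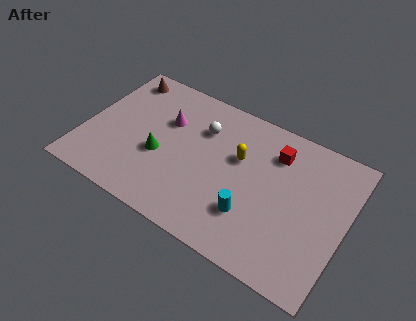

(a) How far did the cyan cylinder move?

1.7

The cyan cylinder moved from about (9.2, 3.7) to (8.3, 2.2), a distance of √(0.9² + 1.5²) ≈ 1.7.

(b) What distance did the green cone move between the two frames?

0.8

From (3.1, 2.6) to (3.7, 3.1), the green cone covered √(0.6² + 0.5²) ≈ 0.8 units.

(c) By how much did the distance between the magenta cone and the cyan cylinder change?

-2.7

Before: roughly 8.1 units apart; after: 5.4. That's 2.7 units closer together.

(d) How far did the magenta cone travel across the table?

2.7

The magenta cone was near (1.1, 4.3) before and (3.7, 5.1) after, so it travelled √(2.6² + 0.8²) ≈ 2.7 units.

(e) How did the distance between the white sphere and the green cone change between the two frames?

-0.8

They were about 3.7 units apart before and 2.9 after — 0.8 units closer together.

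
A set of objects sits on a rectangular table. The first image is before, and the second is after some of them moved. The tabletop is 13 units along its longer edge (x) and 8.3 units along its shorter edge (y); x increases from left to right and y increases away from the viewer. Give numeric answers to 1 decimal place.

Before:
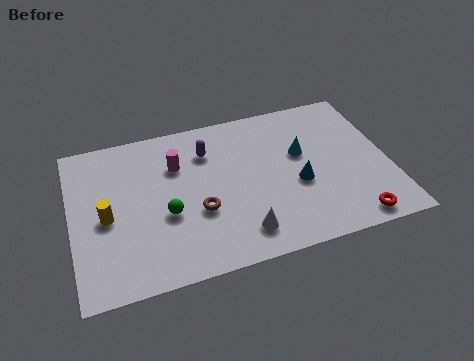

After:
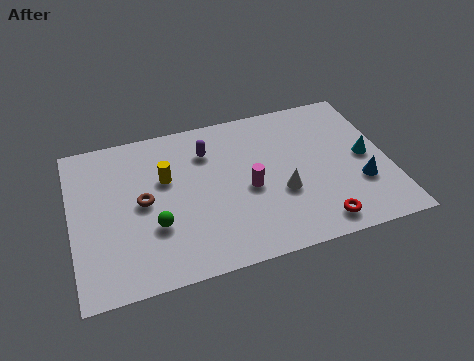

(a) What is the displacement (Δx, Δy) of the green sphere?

(-0.5, -0.5)

The green sphere started near (3.8, 3.3) and ended near (3.3, 2.8).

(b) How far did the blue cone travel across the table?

2.6

The blue cone moved from about (9.2, 3.4) to (11.7, 2.7), a distance of √(2.5² + 0.7²) ≈ 2.6.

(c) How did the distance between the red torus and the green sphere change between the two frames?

-1.1

Before: roughly 7.8 units apart; after: 6.7. That's 1.1 units closer together.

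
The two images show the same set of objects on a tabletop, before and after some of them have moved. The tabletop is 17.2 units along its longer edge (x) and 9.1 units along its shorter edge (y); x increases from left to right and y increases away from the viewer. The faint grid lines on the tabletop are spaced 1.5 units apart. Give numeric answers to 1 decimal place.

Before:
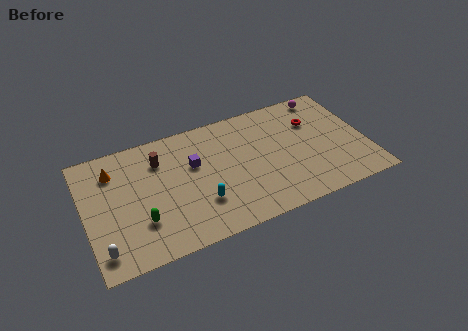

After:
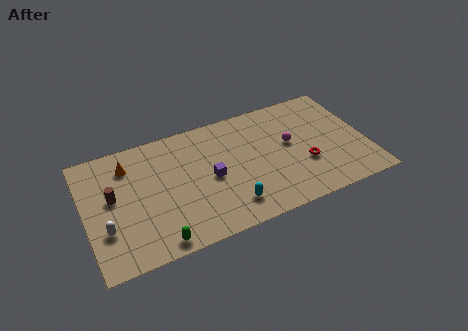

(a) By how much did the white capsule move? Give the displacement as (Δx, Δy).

(0.3, 1.4)

The white capsule was at about (0.8, 1.5) and moved to about (1.1, 2.9).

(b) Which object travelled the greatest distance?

the magenta sphere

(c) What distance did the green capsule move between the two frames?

2.0

From (3.2, 2.7) to (4.0, 0.9), the green capsule covered √(0.8² + 1.8²) ≈ 2.0 units.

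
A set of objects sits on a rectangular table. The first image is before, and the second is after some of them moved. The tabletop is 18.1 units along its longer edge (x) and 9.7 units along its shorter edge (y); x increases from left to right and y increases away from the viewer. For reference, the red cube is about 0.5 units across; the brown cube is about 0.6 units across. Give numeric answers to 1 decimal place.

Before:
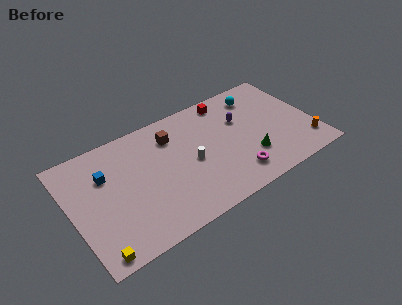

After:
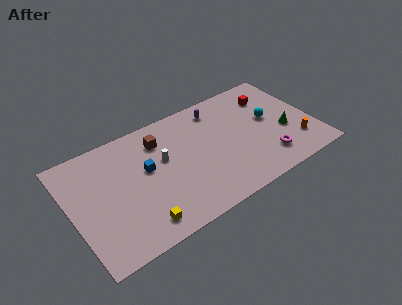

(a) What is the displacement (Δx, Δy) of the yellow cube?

(3.3, 0.6)

From the two frames, the yellow cube sits at roughly (1.2, 0.9) before and (4.5, 1.5) after.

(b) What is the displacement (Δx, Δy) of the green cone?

(2.9, 1.0)

From the two frames, the green cone sits at roughly (13.0, 2.8) before and (15.9, 3.8) after.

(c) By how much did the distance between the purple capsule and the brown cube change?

-0.7

Before: roughly 5.2 units apart; after: 4.5. That's 0.7 units closer together.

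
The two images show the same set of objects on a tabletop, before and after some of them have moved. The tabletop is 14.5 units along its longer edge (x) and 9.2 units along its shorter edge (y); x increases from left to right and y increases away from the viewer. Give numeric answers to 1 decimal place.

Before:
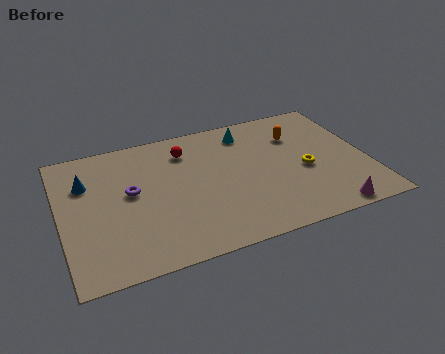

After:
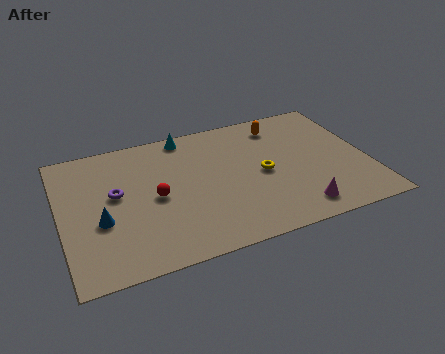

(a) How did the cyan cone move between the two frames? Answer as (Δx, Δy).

(-2.9, 0.7)

From the two frames, the cyan cone sits at roughly (9.1, 7.6) before and (6.2, 8.3) after.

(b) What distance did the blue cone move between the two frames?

2.8

From (1.3, 6.4) to (1.8, 3.6), the blue cone covered √(0.5² + 2.8²) ≈ 2.8 units.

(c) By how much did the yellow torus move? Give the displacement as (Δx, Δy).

(-2.0, 0.4)

The yellow torus started near (11.5, 4.0) and ended near (9.5, 4.4).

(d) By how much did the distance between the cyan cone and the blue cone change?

-1.5

The distance was about 7.9 in the first image and 6.4 in the second, so they moved 1.5 units closer together.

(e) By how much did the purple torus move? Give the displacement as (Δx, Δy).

(-0.7, 0.1)

The purple torus started near (3.3, 5.1) and ended near (2.6, 5.2).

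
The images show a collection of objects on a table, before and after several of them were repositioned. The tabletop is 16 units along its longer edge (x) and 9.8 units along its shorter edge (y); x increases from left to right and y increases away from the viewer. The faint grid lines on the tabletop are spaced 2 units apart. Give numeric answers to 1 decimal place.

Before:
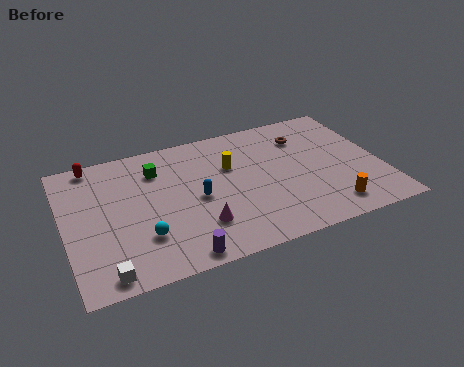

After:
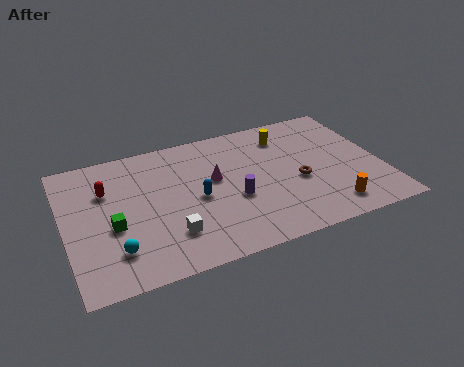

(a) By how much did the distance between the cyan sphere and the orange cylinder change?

+1.3

They were about 9.4 units apart before and 10.7 after — 1.3 units further apart.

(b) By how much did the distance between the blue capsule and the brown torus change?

-1.3

Before: roughly 6.4 units apart; after: 5.1. That's 1.3 units closer together.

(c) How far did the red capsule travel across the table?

2.3

The red capsule moved from about (1.7, 8.9) to (2.2, 6.7), a distance of √(0.5² + 2.2²) ≈ 2.3.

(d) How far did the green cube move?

4.2

The green cube moved from about (4.8, 7.4) to (2.3, 4.0), a distance of √(2.5² + 3.4²) ≈ 4.2.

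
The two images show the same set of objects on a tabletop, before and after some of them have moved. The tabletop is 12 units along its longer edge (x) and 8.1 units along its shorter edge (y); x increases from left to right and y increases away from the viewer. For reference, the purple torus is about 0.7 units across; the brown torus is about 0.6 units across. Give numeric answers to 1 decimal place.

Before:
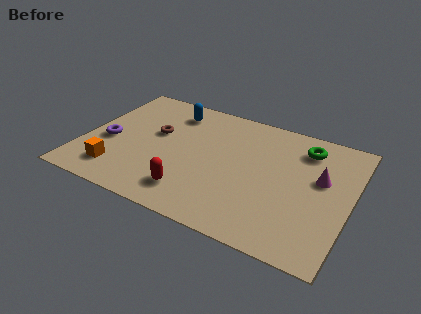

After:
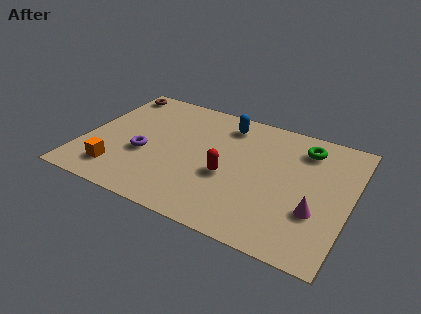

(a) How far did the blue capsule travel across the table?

2.5

From (3.6, 6.6) to (6.1, 6.7), the blue capsule covered √(2.5² + 0.1²) ≈ 2.5 units.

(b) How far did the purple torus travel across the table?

1.7

From (1.1, 3.4) to (2.8, 3.2), the purple torus covered √(1.7² + 0.2²) ≈ 1.7 units.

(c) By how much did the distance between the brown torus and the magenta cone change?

+3.2

The distance was about 7.5 in the first image and 10.7 in the second, so they moved 3.2 units further apart.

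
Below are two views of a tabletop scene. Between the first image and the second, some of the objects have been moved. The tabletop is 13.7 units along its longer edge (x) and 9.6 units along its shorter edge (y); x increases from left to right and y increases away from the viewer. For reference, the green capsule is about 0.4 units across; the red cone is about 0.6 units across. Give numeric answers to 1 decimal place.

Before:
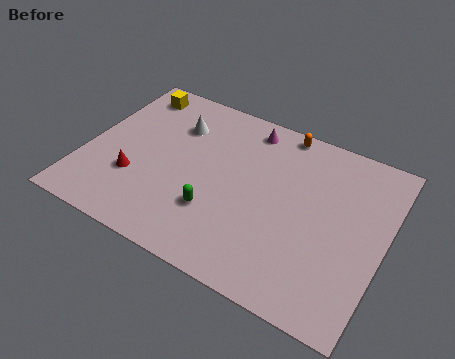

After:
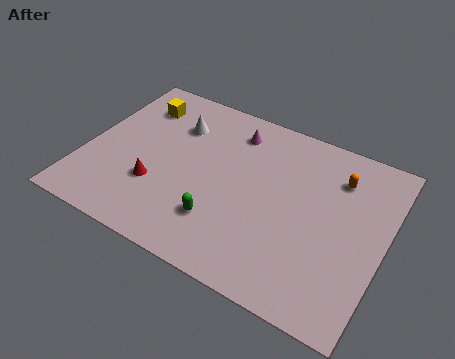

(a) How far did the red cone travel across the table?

1.0

The red cone was near (2.5, 3.1) before and (3.5, 3.1) after, so it travelled √(1.0² + 0.0²) ≈ 1.0 units.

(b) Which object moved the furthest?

the orange capsule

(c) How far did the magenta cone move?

0.8

The magenta cone was near (7.0, 8.3) before and (6.4, 7.8) after, so it travelled √(0.6² + 0.5²) ≈ 0.8 units.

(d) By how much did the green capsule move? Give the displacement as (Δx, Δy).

(0.3, -0.4)

From the two frames, the green capsule sits at roughly (6.3, 2.9) before and (6.6, 2.5) after.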